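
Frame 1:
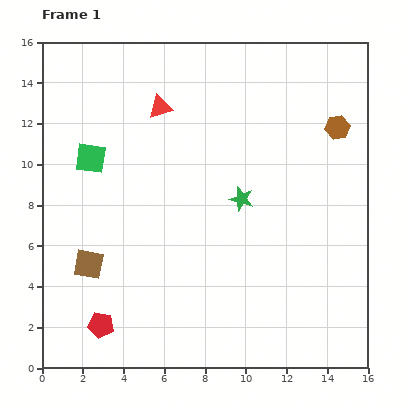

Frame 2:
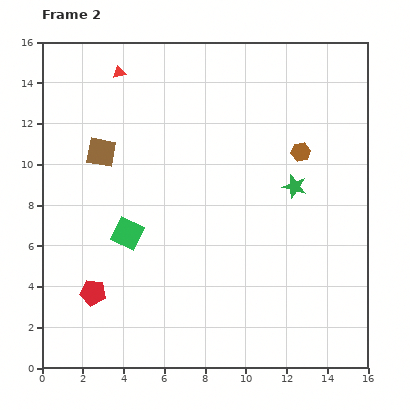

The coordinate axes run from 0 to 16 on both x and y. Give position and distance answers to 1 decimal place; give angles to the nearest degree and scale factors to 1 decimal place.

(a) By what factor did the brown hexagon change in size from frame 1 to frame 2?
0.8×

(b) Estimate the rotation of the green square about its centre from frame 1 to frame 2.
17° clockwise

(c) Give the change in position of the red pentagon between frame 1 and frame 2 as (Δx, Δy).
(-0.4, 1.6)

The red pentagon was at (2.9, 2.1) in frame 1 and (2.5, 3.7) in frame 2.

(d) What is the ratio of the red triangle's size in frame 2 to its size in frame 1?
0.6×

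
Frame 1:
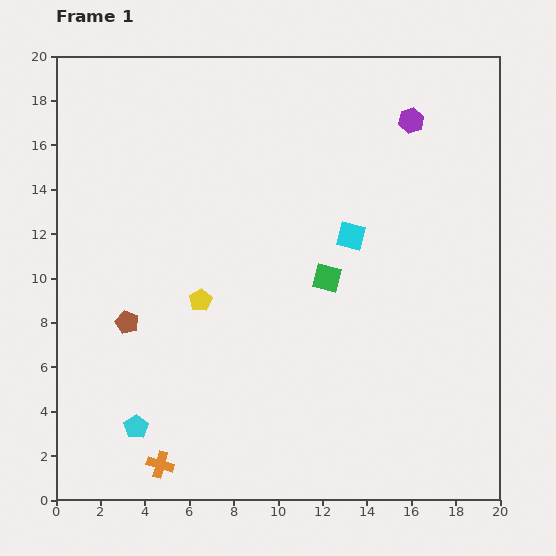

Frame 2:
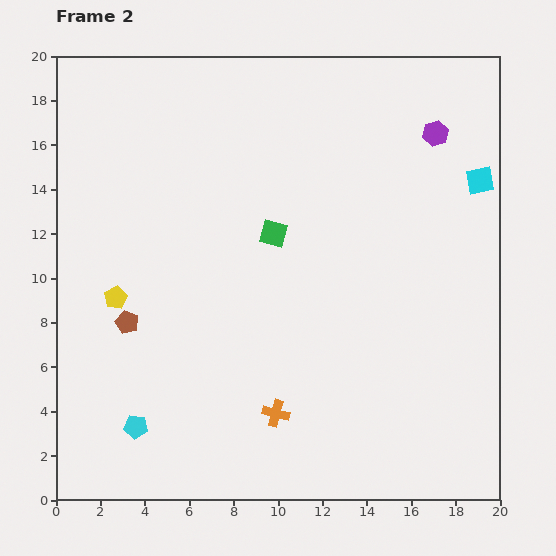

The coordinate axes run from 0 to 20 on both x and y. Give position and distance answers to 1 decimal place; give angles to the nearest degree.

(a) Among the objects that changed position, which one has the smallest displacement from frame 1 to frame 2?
the purple hexagon

(moved 1.3)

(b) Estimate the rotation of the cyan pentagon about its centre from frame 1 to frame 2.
31° counter-clockwise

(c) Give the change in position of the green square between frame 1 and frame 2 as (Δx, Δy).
(-2.4, 2.0)

The green square was at (12.2, 10.0) in frame 1 and (9.8, 12.0) in frame 2.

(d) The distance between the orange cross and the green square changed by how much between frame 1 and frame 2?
-3.2

Distance in frame 1: 11.3. Distance in frame 2: 8.1.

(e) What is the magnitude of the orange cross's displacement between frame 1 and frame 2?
5.7

The orange cross moved from (4.7, 1.6) to (9.9, 3.9), a distance of √(5.2² + 2.3²) ≈ 5.7.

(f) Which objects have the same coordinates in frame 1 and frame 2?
the brown pentagon, the cyan pentagon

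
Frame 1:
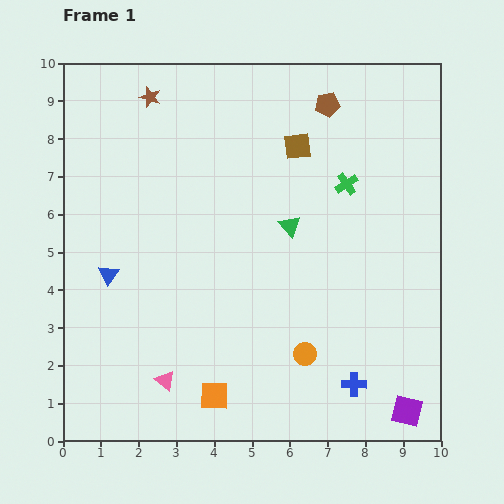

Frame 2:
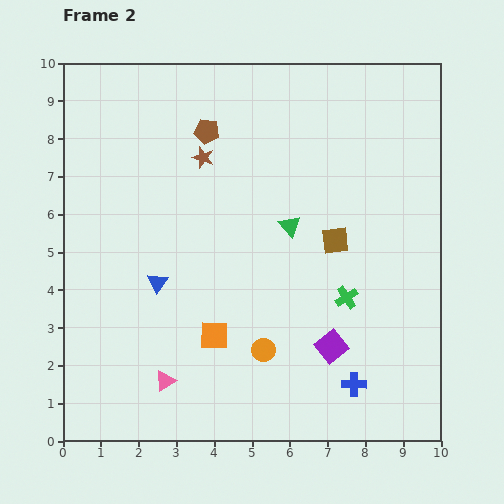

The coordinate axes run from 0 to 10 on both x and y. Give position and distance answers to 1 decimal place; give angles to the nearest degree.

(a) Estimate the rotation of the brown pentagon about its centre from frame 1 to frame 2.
19° clockwise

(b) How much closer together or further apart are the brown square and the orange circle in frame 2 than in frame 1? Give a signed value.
-2.0

Distance in frame 1: 5.5. Distance in frame 2: 3.5.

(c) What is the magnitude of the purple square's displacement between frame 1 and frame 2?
2.6

The purple square moved from (9.1, 0.8) to (7.1, 2.5), a distance of √(2.0² + 1.7²) ≈ 2.6.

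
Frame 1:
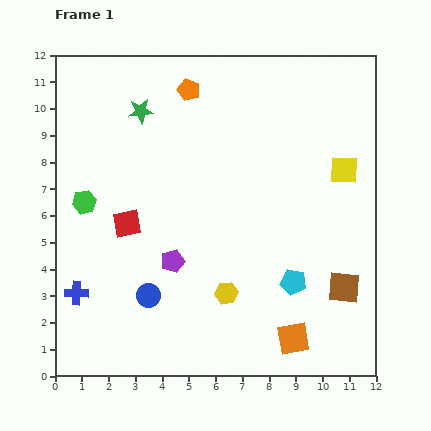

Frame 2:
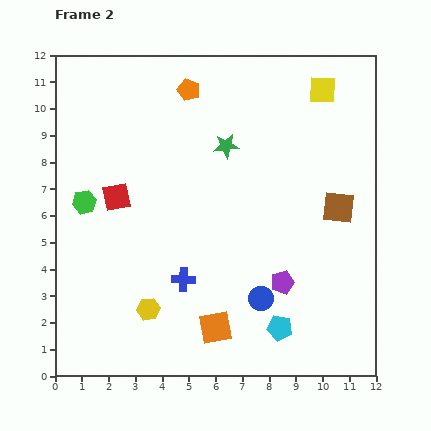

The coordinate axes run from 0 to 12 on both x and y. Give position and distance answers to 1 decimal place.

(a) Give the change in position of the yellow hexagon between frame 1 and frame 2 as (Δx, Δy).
(-2.9, -0.6)

The yellow hexagon was at (6.4, 3.1) in frame 1 and (3.5, 2.5) in frame 2.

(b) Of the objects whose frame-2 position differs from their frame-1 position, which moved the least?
the red square

(moved 1.1)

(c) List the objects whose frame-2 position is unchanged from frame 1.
the green hexagon, the orange pentagon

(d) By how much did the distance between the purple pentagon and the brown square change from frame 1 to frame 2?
-3.0

Distance in frame 1: 6.5. Distance in frame 2: 3.5.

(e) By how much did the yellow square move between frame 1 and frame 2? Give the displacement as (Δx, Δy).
(-0.8, 3.0)

The yellow square was at (10.8, 7.7) in frame 1 and (10.0, 10.7) in frame 2.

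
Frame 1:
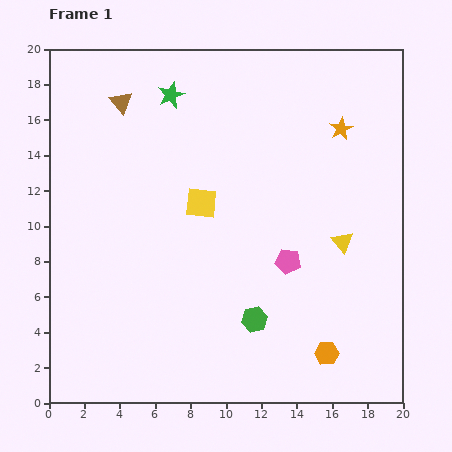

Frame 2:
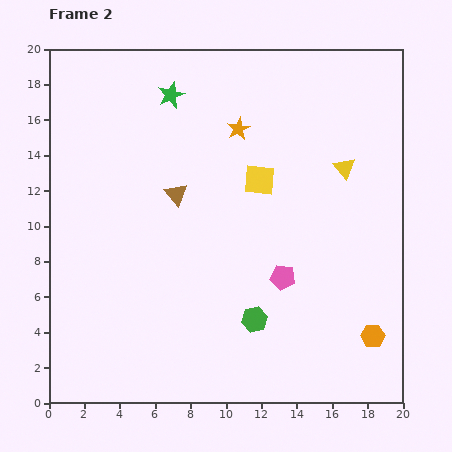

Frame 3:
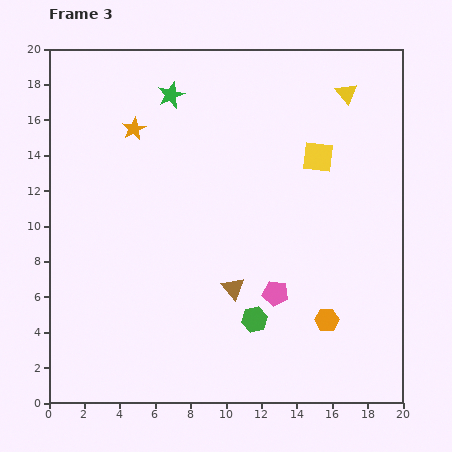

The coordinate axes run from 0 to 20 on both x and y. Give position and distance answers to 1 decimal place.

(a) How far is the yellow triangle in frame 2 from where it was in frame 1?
4.2

The yellow triangle moved from (16.6, 9.1) to (16.7, 13.3), a distance of √(0.1² + 4.2²) ≈ 4.2.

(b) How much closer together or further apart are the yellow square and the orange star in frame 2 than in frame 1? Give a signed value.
-5.8

Distance in frame 1: 8.9. Distance in frame 2: 3.1.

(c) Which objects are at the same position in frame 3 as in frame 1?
the green hexagon, the green star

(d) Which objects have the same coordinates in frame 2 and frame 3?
the green hexagon, the green star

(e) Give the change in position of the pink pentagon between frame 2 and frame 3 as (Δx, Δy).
(-0.4, -0.9)

The pink pentagon was at (13.2, 7.1) in frame 2 and (12.8, 6.2) in frame 3.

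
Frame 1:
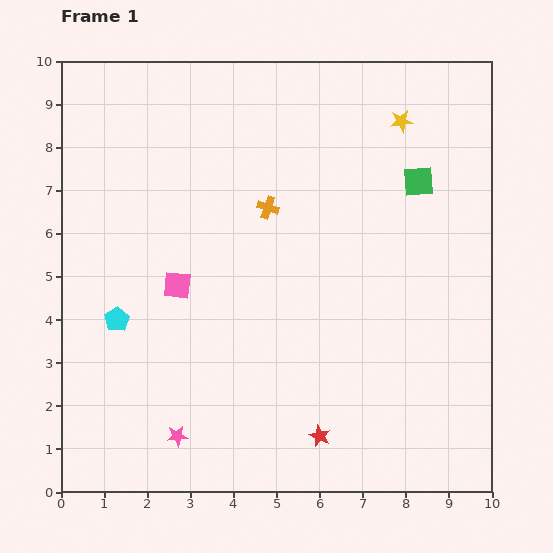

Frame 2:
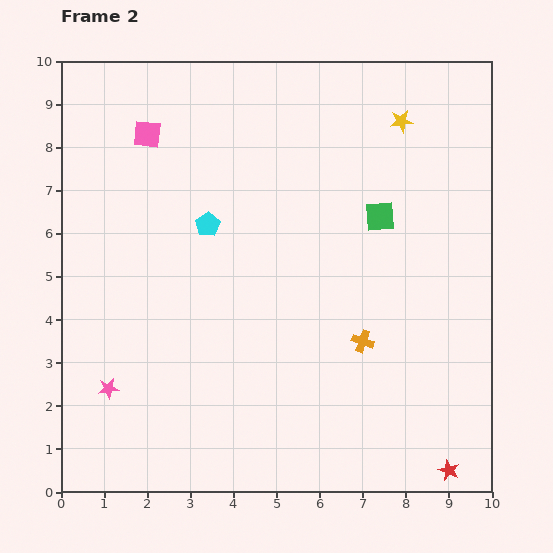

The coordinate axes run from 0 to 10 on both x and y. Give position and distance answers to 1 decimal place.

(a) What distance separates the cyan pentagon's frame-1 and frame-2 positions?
3.0

The cyan pentagon moved from (1.3, 4.0) to (3.4, 6.2), a distance of √(2.1² + 2.2²) ≈ 3.0.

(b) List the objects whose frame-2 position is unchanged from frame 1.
the yellow star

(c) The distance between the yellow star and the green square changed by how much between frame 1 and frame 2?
+0.8

Distance in frame 1: 1.5. Distance in frame 2: 2.3.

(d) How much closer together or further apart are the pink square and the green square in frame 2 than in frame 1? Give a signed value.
-0.4

Distance in frame 1: 6.1. Distance in frame 2: 5.7.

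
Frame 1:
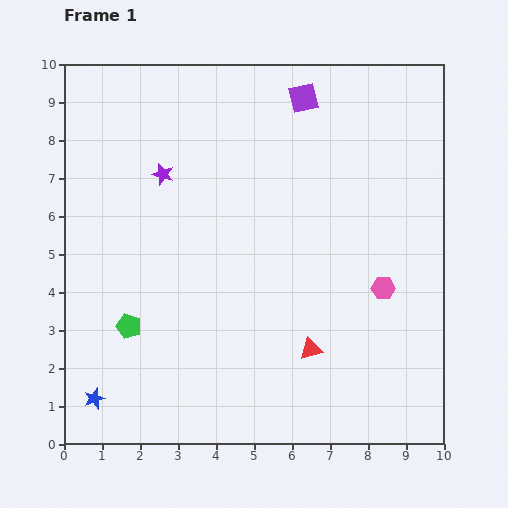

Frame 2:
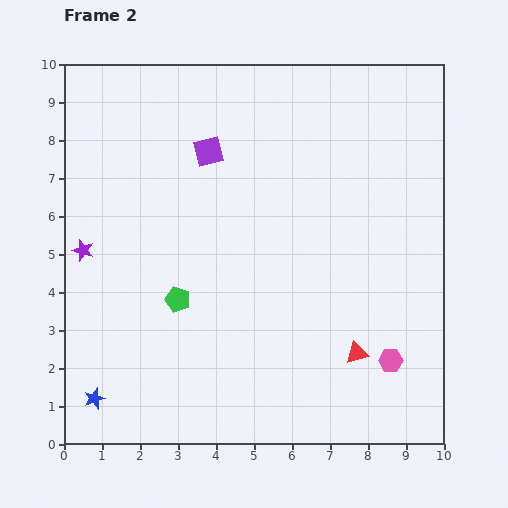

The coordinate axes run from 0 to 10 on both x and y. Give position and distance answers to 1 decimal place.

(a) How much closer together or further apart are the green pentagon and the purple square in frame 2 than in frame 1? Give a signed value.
-3.6

Distance in frame 1: 7.6. Distance in frame 2: 4.0.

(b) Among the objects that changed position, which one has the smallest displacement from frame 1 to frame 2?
the red triangle

(moved 1.2)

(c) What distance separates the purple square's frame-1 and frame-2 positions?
2.9

The purple square moved from (6.3, 9.1) to (3.8, 7.7), a distance of √(2.5² + 1.4²) ≈ 2.9.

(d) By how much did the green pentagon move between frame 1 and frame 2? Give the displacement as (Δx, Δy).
(1.3, 0.7)

The green pentagon was at (1.7, 3.1) in frame 1 and (3.0, 3.8) in frame 2.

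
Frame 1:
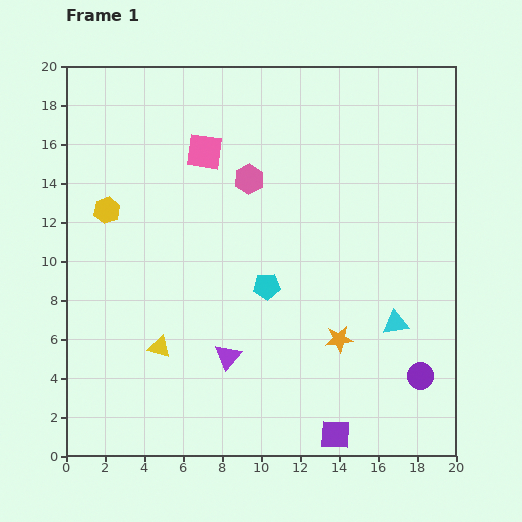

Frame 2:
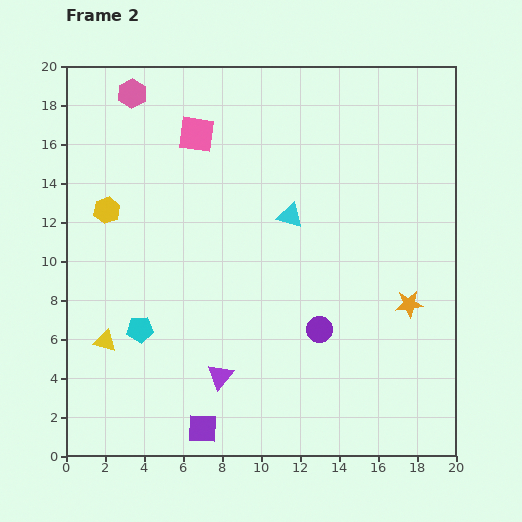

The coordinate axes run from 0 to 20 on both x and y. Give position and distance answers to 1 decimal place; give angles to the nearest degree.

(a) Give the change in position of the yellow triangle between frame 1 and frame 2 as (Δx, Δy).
(-2.8, 0.3)

The yellow triangle was at (4.8, 5.6) in frame 1 and (2.0, 5.9) in frame 2.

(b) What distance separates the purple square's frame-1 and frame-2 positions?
6.8

The purple square moved from (13.8, 1.1) to (7.0, 1.4), a distance of √(6.8² + 0.3²) ≈ 6.8.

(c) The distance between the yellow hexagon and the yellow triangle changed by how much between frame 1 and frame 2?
-0.8

Distance in frame 1: 7.5. Distance in frame 2: 6.7.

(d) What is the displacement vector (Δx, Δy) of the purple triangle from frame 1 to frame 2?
(-0.4, -1.0)

The purple triangle was at (8.3, 5.1) in frame 1 and (7.9, 4.1) in frame 2.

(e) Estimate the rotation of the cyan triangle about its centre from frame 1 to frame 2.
25° clockwise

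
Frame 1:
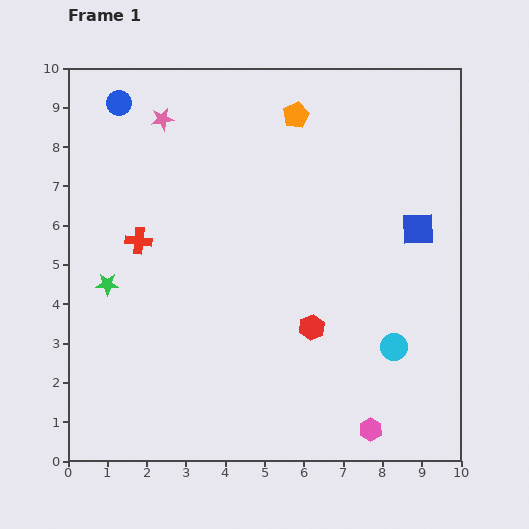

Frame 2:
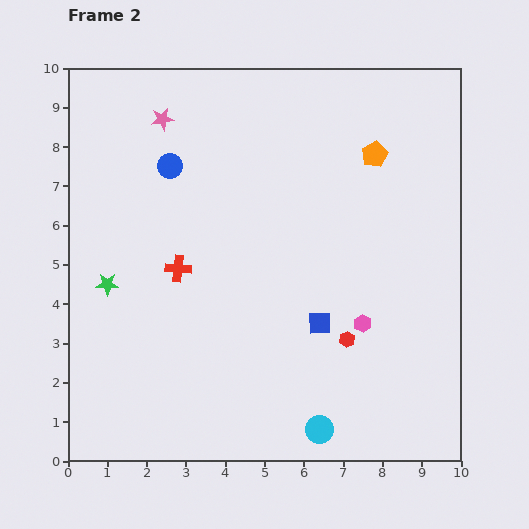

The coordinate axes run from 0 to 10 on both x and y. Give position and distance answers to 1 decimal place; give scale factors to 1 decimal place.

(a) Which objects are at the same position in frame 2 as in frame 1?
the pink star, the green star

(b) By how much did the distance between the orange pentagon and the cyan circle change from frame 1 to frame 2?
+0.7

Distance in frame 1: 6.4. Distance in frame 2: 7.1.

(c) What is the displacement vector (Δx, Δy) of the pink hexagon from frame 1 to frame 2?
(-0.2, 2.7)

The pink hexagon was at (7.7, 0.8) in frame 1 and (7.5, 3.5) in frame 2.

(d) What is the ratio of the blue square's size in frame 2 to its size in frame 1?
0.7×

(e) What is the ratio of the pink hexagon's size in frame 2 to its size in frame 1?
0.8×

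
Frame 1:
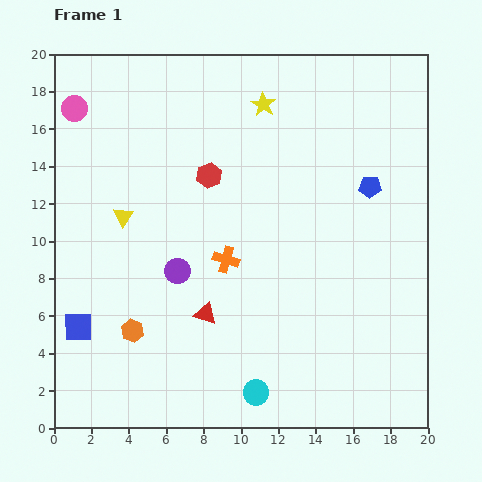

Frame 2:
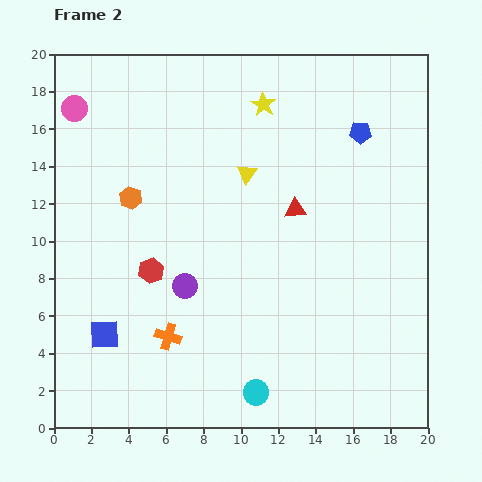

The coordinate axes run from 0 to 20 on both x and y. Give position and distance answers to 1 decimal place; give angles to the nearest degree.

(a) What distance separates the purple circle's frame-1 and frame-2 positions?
0.9

The purple circle moved from (6.6, 8.4) to (7.0, 7.6), a distance of √(0.4² + 0.8²) ≈ 0.9.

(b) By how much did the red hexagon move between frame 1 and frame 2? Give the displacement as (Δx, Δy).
(-3.1, -5.1)

The red hexagon was at (8.3, 13.5) in frame 1 and (5.2, 8.4) in frame 2.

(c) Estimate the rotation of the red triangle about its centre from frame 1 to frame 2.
22° counter-clockwise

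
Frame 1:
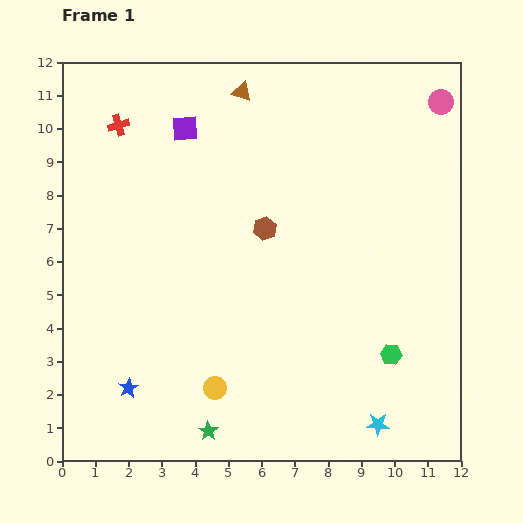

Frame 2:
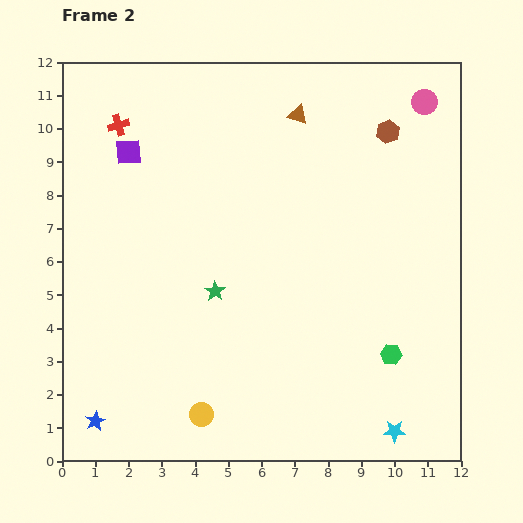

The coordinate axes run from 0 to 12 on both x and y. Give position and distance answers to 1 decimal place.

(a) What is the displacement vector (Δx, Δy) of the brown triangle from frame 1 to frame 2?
(1.7, -0.7)

The brown triangle was at (5.4, 11.1) in frame 1 and (7.1, 10.4) in frame 2.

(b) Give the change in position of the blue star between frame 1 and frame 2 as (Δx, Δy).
(-1.0, -1.0)

The blue star was at (2.0, 2.2) in frame 1 and (1.0, 1.2) in frame 2.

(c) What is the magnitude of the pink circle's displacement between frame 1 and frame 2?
0.5

The pink circle moved from (11.4, 10.8) to (10.9, 10.8), a distance of √(0.5² + 0.0²) ≈ 0.5.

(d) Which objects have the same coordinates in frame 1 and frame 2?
the red cross, the green hexagon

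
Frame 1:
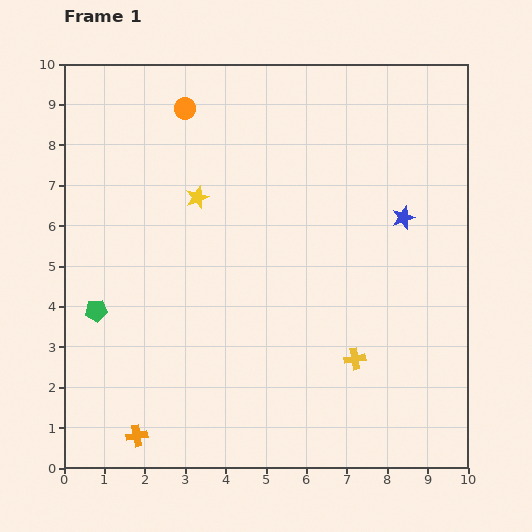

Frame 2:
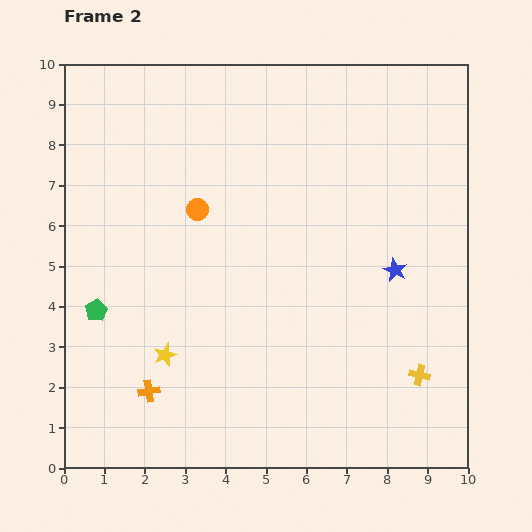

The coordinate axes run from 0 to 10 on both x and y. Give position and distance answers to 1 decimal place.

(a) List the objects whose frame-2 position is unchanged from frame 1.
the green pentagon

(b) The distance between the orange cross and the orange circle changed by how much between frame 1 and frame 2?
-3.5

Distance in frame 1: 8.2. Distance in frame 2: 4.7.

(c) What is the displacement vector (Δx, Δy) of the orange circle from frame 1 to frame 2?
(0.3, -2.5)

The orange circle was at (3.0, 8.9) in frame 1 and (3.3, 6.4) in frame 2.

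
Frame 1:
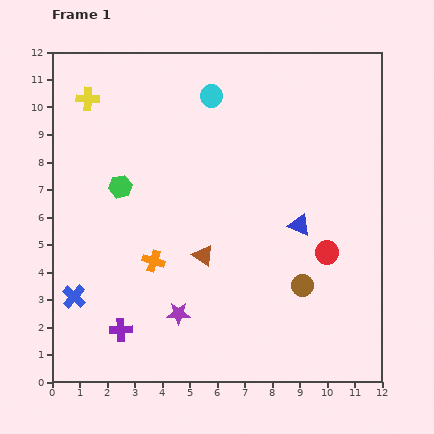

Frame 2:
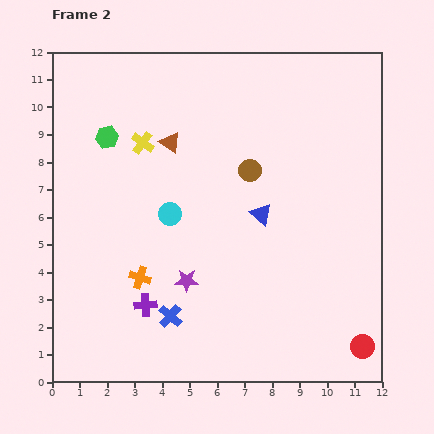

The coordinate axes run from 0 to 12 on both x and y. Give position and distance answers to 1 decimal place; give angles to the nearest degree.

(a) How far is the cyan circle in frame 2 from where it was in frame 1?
4.6

The cyan circle moved from (5.8, 10.4) to (4.3, 6.1), a distance of √(1.5² + 4.3²) ≈ 4.6.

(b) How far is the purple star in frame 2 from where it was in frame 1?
1.2

The purple star moved from (4.6, 2.5) to (4.9, 3.7), a distance of √(0.3² + 1.2²) ≈ 1.2.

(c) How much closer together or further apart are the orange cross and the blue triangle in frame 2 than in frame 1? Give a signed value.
-0.5

Distance in frame 1: 5.5. Distance in frame 2: 5.0.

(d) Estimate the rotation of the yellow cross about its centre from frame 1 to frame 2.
34° clockwise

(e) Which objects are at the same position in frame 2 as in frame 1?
none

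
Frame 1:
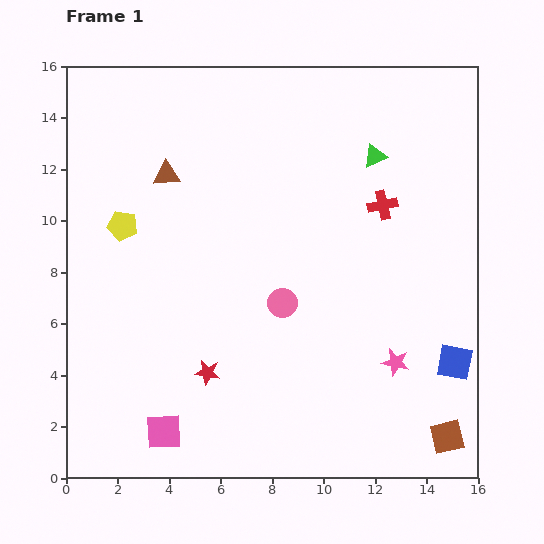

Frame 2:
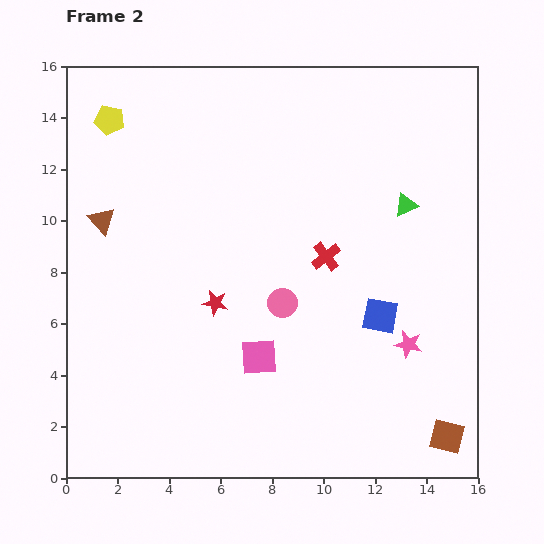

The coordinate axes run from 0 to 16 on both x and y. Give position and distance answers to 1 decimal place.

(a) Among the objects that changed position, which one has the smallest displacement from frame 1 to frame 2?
the pink star

(moved 0.9)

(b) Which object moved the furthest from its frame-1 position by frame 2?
the pink square

(moved 4.7; next 4.1)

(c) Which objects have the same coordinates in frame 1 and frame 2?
the brown square, the pink circle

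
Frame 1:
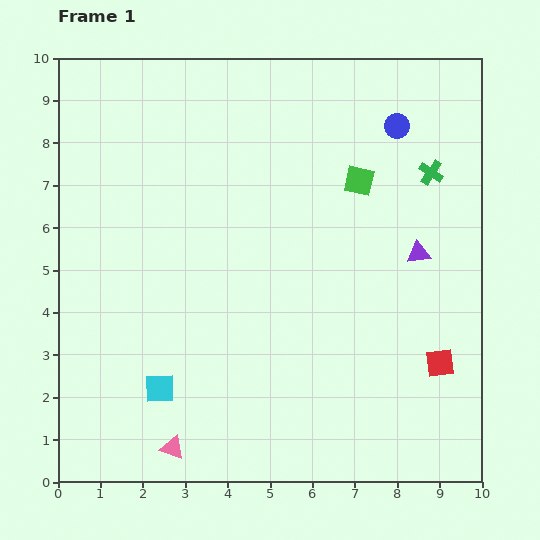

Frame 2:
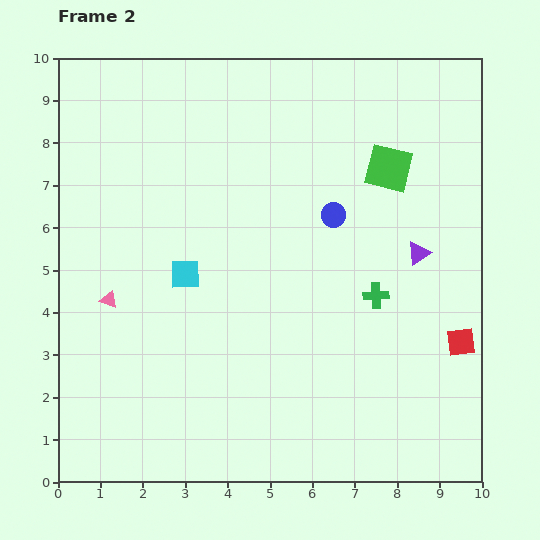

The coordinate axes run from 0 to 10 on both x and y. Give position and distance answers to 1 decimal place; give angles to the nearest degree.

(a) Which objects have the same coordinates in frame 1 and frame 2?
the purple triangle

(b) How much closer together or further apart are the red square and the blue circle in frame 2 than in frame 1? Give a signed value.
-1.5

Distance in frame 1: 5.7. Distance in frame 2: 4.2.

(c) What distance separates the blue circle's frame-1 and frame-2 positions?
2.6

The blue circle moved from (8.0, 8.4) to (6.5, 6.3), a distance of √(1.5² + 2.1²) ≈ 2.6.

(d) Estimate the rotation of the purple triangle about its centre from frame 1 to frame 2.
26° counter-clockwise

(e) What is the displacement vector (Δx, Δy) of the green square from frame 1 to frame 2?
(0.7, 0.3)

The green square was at (7.1, 7.1) in frame 1 and (7.8, 7.4) in frame 2.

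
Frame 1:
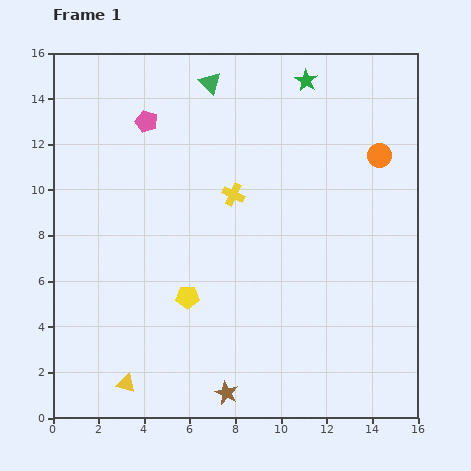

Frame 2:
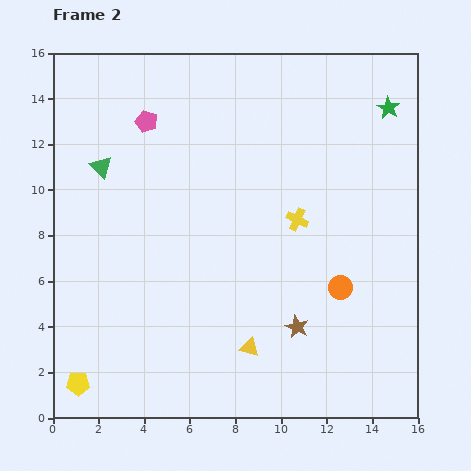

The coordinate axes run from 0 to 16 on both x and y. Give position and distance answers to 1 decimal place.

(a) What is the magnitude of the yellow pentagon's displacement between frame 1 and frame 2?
6.1

The yellow pentagon moved from (5.9, 5.3) to (1.1, 1.5), a distance of √(4.8² + 3.8²) ≈ 6.1.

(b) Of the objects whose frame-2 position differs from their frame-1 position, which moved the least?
the yellow cross

(moved 3.0)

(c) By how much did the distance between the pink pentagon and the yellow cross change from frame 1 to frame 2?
+2.9

Distance in frame 1: 5.0. Distance in frame 2: 7.9.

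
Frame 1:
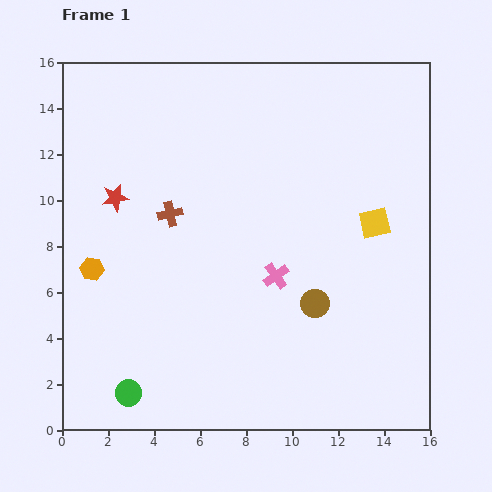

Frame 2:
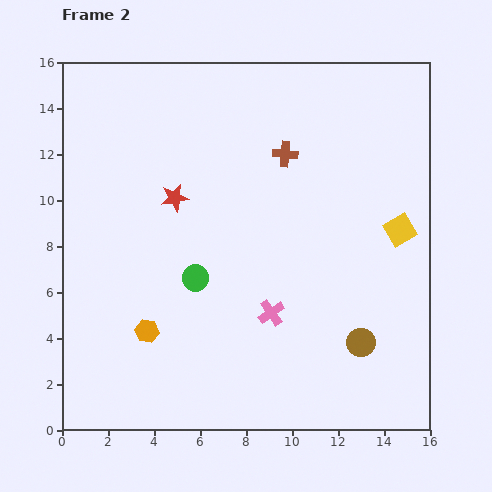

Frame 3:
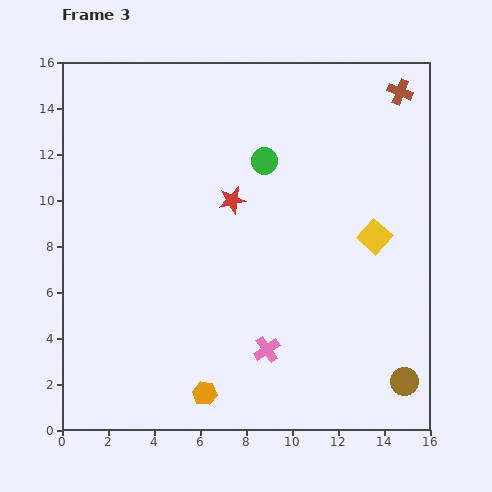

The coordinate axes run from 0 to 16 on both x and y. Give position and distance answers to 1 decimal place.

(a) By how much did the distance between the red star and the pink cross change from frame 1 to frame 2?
-1.3

Distance in frame 1: 7.8. Distance in frame 2: 6.5.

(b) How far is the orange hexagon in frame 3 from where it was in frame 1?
7.3

The orange hexagon moved from (1.3, 7.0) to (6.2, 1.6), a distance of √(4.9² + 5.4²) ≈ 7.3.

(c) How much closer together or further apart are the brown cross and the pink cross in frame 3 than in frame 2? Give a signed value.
+5.7

Distance in frame 2: 6.9. Distance in frame 3: 12.6.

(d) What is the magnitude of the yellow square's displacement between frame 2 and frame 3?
1.1

The yellow square moved from (14.7, 8.7) to (13.6, 8.4), a distance of √(1.1² + 0.3²) ≈ 1.1.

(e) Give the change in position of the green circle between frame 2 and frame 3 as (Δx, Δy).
(3.0, 5.1)

The green circle was at (5.8, 6.6) in frame 2 and (8.8, 11.7) in frame 3.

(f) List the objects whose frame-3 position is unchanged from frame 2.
none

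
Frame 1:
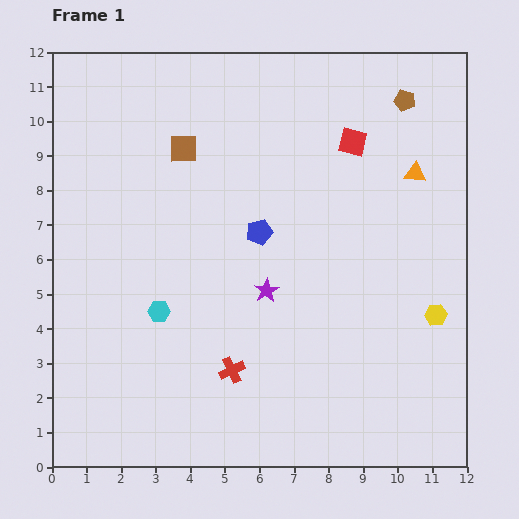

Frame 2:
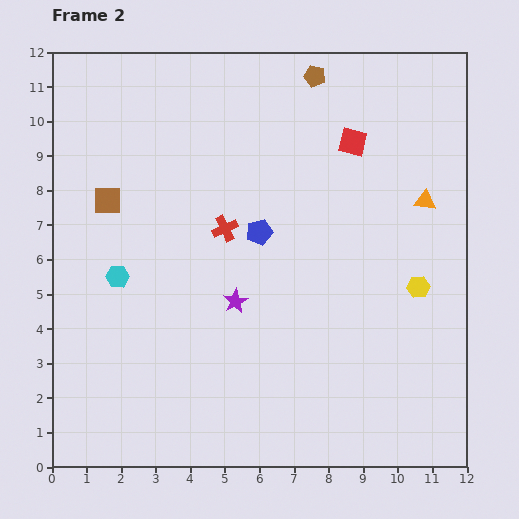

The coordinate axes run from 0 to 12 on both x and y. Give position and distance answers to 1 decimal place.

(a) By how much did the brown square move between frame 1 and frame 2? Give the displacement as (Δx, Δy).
(-2.2, -1.5)

The brown square was at (3.8, 9.2) in frame 1 and (1.6, 7.7) in frame 2.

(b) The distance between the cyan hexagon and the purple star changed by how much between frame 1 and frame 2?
+0.3

Distance in frame 1: 3.2. Distance in frame 2: 3.5.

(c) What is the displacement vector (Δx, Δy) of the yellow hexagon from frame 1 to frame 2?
(-0.5, 0.8)

The yellow hexagon was at (11.1, 4.4) in frame 1 and (10.6, 5.2) in frame 2.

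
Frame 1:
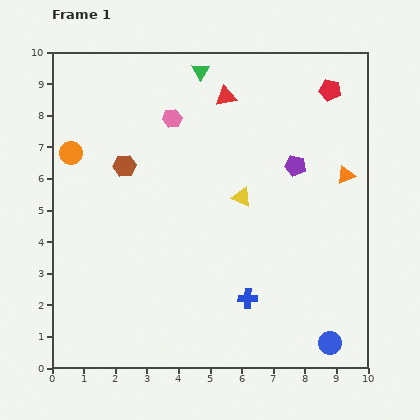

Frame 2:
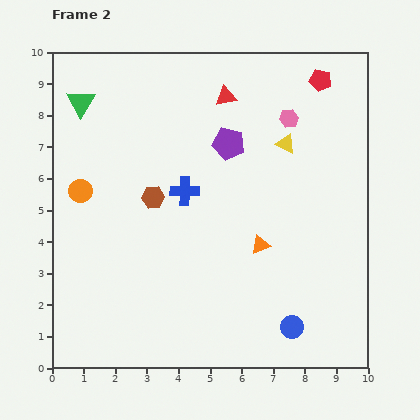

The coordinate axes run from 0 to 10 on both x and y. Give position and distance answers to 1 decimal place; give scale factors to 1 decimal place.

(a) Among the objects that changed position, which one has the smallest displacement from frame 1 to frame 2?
the red pentagon

(moved 0.4)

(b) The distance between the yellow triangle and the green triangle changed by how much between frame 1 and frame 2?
+2.4

Distance in frame 1: 4.2. Distance in frame 2: 6.6.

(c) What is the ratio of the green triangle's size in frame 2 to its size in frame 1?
1.7×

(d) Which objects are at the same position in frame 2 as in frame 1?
the red triangle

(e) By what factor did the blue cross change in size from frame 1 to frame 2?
1.5×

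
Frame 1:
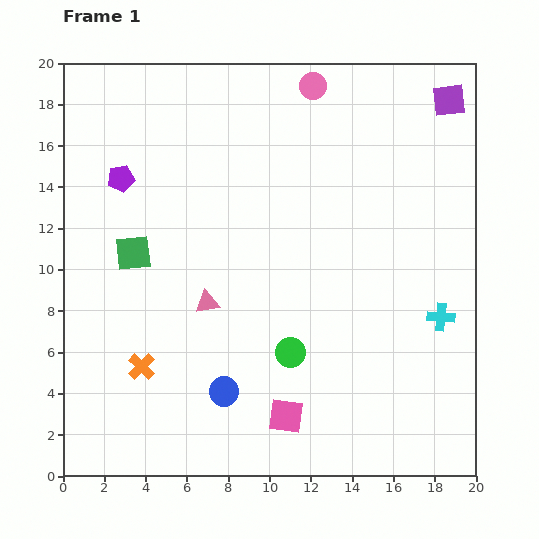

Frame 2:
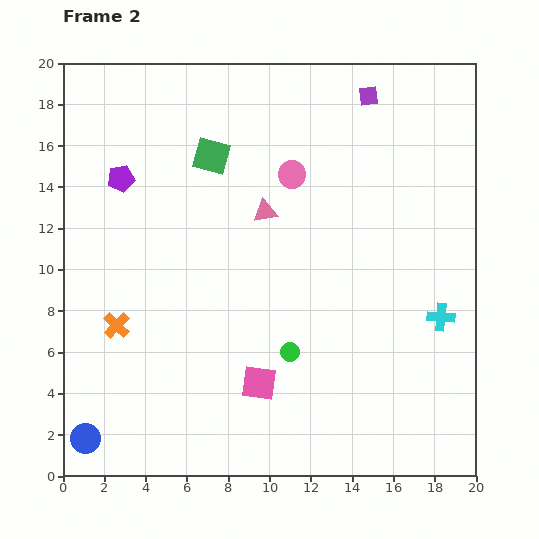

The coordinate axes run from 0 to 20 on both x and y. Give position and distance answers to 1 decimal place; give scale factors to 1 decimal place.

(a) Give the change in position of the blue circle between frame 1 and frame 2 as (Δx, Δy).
(-6.7, -2.3)

The blue circle was at (7.8, 4.1) in frame 1 and (1.1, 1.8) in frame 2.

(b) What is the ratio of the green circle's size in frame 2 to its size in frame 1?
0.6×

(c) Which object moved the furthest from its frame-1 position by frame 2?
the blue circle

(moved 7.1; next 6.0)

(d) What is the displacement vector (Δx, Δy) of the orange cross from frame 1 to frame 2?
(-1.2, 2.0)

The orange cross was at (3.8, 5.3) in frame 1 and (2.6, 7.3) in frame 2.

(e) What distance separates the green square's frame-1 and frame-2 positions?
6.0

The green square moved from (3.4, 10.8) to (7.2, 15.5), a distance of √(3.8² + 4.7²) ≈ 6.0.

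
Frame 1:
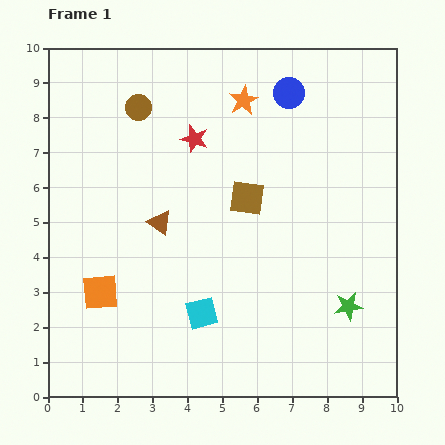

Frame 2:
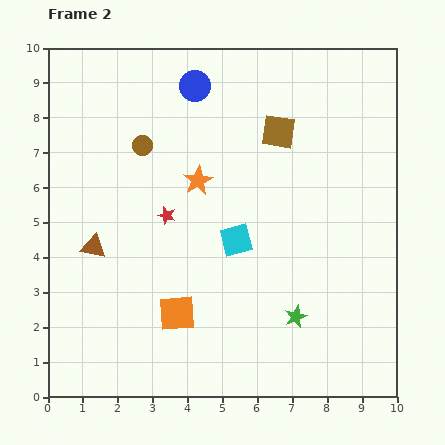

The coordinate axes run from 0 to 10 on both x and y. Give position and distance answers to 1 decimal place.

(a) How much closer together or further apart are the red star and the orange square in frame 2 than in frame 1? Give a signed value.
-2.4

Distance in frame 1: 5.2. Distance in frame 2: 2.8.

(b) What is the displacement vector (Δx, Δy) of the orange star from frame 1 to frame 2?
(-1.3, -2.3)

The orange star was at (5.6, 8.5) in frame 1 and (4.3, 6.2) in frame 2.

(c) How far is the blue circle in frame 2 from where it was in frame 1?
2.7

The blue circle moved from (6.9, 8.7) to (4.2, 8.9), a distance of √(2.7² + 0.2²) ≈ 2.7.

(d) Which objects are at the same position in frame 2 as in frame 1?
none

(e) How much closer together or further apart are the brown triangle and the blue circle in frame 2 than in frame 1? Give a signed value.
+0.2

Distance in frame 1: 5.2. Distance in frame 2: 5.4.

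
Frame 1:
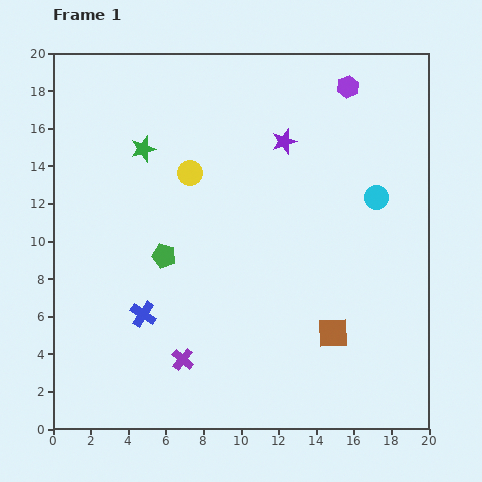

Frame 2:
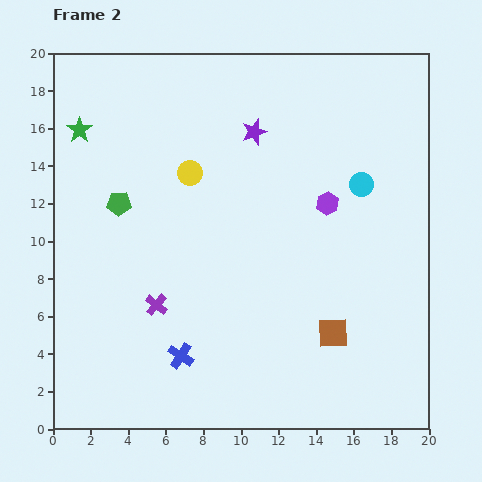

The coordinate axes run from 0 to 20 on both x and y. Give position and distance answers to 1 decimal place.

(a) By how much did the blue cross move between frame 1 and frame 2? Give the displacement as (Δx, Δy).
(2.0, -2.2)

The blue cross was at (4.8, 6.1) in frame 1 and (6.8, 3.9) in frame 2.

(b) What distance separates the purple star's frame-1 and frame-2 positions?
1.7

The purple star moved from (12.3, 15.3) to (10.7, 15.8), a distance of √(1.6² + 0.5²) ≈ 1.7.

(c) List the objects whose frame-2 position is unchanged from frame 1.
the brown square, the yellow circle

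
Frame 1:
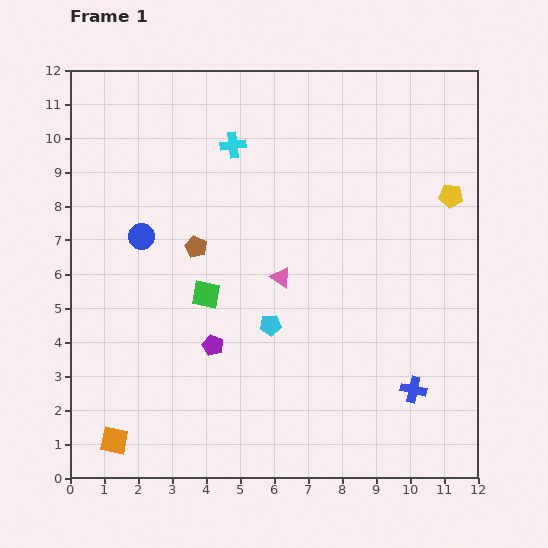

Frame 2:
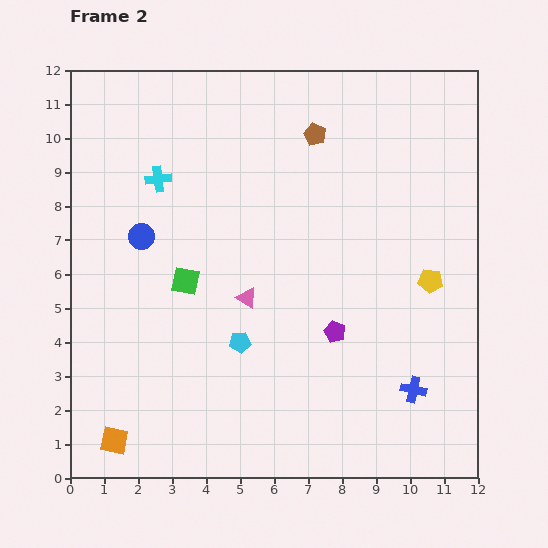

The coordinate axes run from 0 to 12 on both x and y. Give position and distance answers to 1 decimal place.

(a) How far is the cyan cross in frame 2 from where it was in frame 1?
2.4

The cyan cross moved from (4.8, 9.8) to (2.6, 8.8), a distance of √(2.2² + 1.0²) ≈ 2.4.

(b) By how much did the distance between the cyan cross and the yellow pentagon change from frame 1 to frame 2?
+1.9

Distance in frame 1: 6.6. Distance in frame 2: 8.5.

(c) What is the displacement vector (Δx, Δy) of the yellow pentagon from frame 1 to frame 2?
(-0.6, -2.5)

The yellow pentagon was at (11.2, 8.3) in frame 1 and (10.6, 5.8) in frame 2.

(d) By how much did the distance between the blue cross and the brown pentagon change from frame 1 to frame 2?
+0.3

Distance in frame 1: 7.7. Distance in frame 2: 8.0.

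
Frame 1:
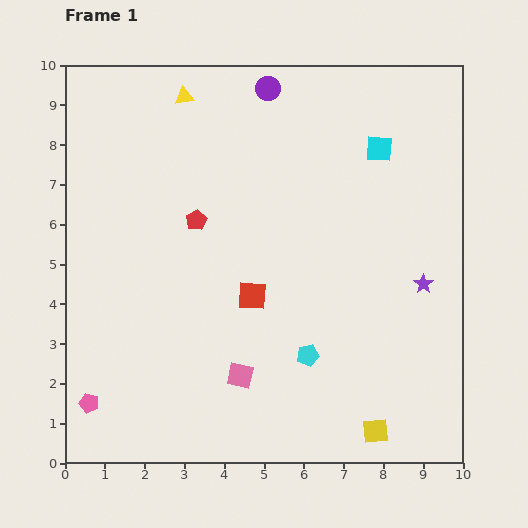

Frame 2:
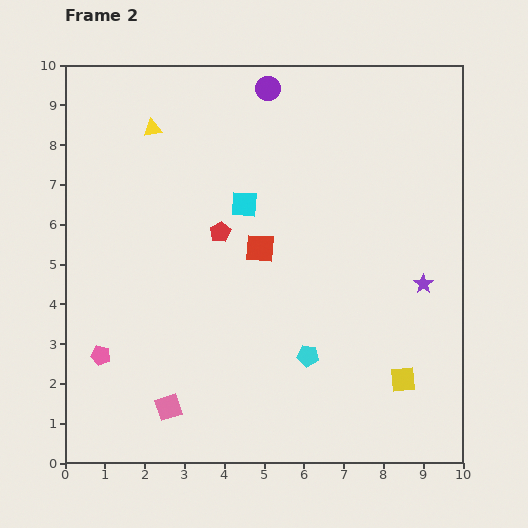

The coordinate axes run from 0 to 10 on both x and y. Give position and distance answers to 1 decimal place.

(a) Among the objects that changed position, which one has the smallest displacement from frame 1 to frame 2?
the red pentagon

(moved 0.7)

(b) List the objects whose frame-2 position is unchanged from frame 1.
the purple circle, the purple star, the cyan pentagon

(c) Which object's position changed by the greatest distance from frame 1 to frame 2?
the cyan square

(moved 3.7; next 2.0)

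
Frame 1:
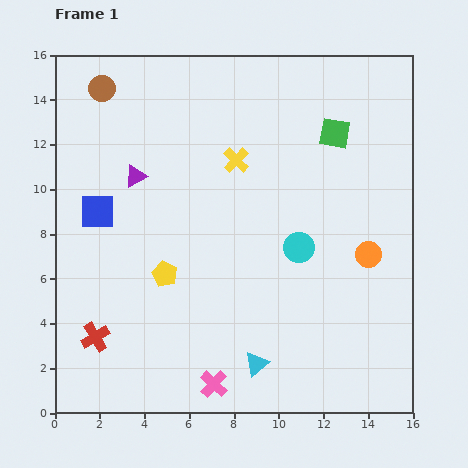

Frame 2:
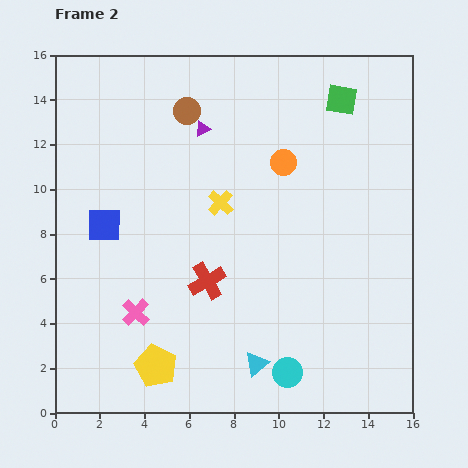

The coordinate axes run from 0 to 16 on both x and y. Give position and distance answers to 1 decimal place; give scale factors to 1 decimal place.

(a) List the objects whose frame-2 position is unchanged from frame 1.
the cyan triangle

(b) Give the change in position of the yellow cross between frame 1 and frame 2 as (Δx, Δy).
(-0.7, -1.9)

The yellow cross was at (8.1, 11.3) in frame 1 and (7.4, 9.4) in frame 2.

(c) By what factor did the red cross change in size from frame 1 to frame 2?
1.3×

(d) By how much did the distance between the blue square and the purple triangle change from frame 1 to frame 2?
+3.9

Distance in frame 1: 2.3. Distance in frame 2: 6.2.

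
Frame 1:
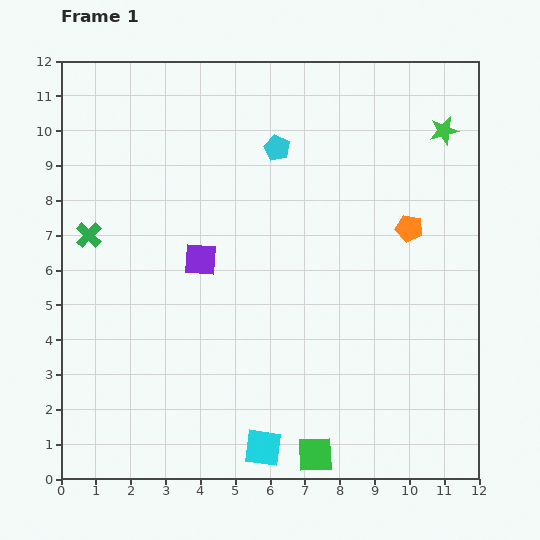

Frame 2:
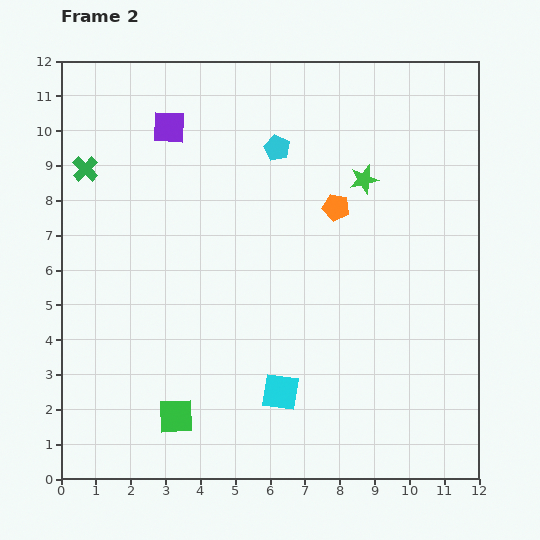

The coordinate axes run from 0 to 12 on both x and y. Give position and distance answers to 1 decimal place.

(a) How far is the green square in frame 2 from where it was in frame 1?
4.1

The green square moved from (7.3, 0.7) to (3.3, 1.8), a distance of √(4.0² + 1.1²) ≈ 4.1.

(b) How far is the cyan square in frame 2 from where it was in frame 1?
1.7

The cyan square moved from (5.8, 0.9) to (6.3, 2.5), a distance of √(0.5² + 1.6²) ≈ 1.7.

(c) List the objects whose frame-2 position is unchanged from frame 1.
the cyan pentagon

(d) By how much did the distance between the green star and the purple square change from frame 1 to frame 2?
-2.1

Distance in frame 1: 7.9. Distance in frame 2: 5.8.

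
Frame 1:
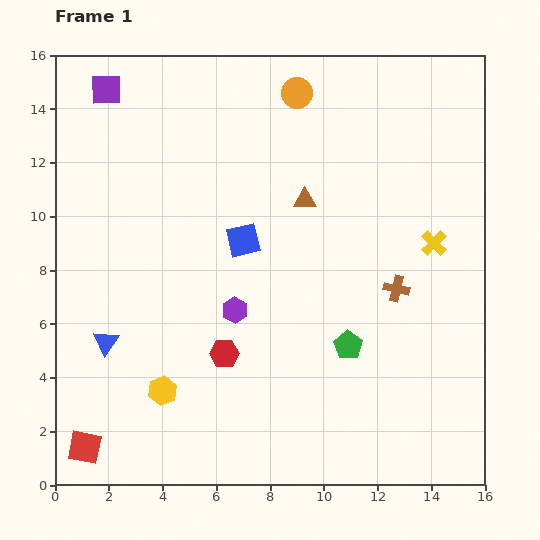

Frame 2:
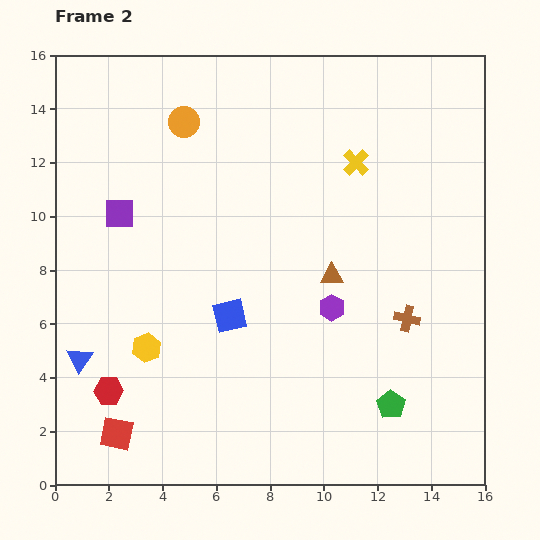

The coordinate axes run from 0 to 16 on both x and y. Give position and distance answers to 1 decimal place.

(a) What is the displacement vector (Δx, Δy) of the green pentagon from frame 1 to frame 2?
(1.6, -2.2)

The green pentagon was at (10.9, 5.2) in frame 1 and (12.5, 3.0) in frame 2.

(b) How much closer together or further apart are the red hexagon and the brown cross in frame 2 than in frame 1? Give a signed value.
+4.6

Distance in frame 1: 6.8. Distance in frame 2: 11.4.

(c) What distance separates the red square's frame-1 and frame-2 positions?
1.3

The red square moved from (1.1, 1.4) to (2.3, 1.9), a distance of √(1.2² + 0.5²) ≈ 1.3.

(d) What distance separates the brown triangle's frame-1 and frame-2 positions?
3.0

The brown triangle moved from (9.3, 10.6) to (10.3, 7.8), a distance of √(1.0² + 2.8²) ≈ 3.0.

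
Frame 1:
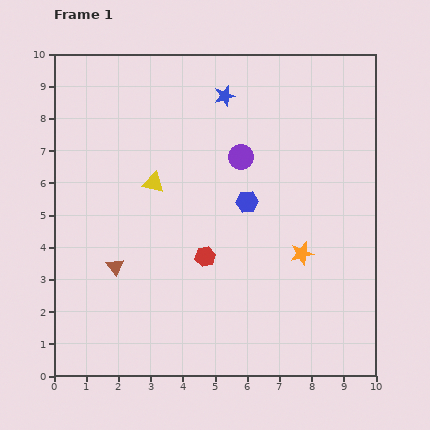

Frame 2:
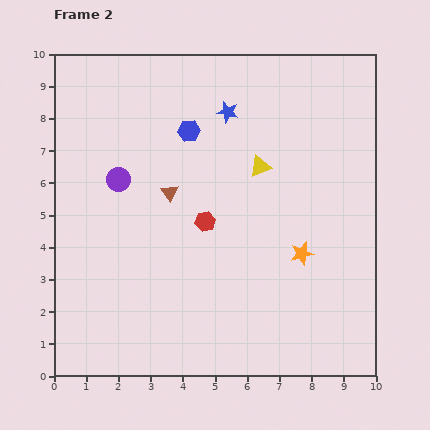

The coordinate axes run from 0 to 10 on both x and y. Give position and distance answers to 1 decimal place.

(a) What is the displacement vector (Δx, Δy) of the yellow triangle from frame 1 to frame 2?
(3.3, 0.5)

The yellow triangle was at (3.1, 6.0) in frame 1 and (6.4, 6.5) in frame 2.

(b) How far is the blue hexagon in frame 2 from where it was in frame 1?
2.8

The blue hexagon moved from (6.0, 5.4) to (4.2, 7.6), a distance of √(1.8² + 2.2²) ≈ 2.8.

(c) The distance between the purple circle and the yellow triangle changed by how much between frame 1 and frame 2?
+1.6

Distance in frame 1: 2.8. Distance in frame 2: 4.4.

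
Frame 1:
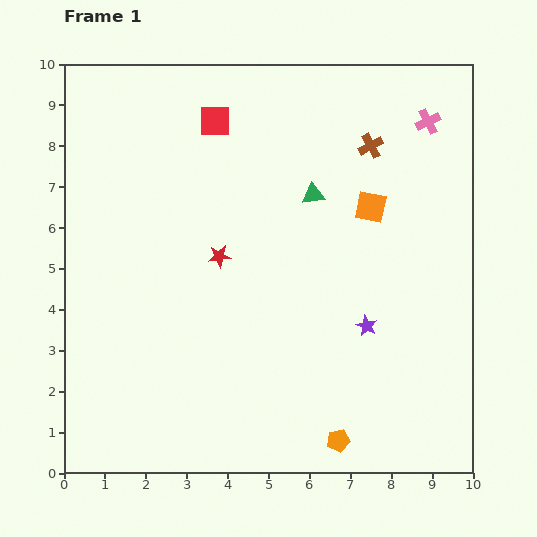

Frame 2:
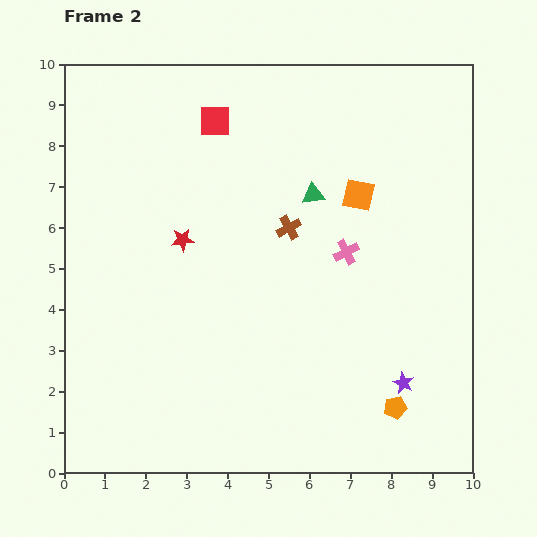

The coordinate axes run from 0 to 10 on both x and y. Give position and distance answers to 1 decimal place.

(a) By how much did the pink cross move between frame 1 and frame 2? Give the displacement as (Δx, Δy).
(-2.0, -3.2)

The pink cross was at (8.9, 8.6) in frame 1 and (6.9, 5.4) in frame 2.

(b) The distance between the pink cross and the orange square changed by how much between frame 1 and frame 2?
-1.1

Distance in frame 1: 2.5. Distance in frame 2: 1.4.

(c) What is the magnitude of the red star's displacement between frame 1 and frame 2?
1.0

The red star moved from (3.8, 5.3) to (2.9, 5.7), a distance of √(0.9² + 0.4²) ≈ 1.0.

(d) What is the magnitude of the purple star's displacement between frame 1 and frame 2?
1.7

The purple star moved from (7.4, 3.6) to (8.3, 2.2), a distance of √(0.9² + 1.4²) ≈ 1.7.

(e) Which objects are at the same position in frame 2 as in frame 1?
the green triangle, the red square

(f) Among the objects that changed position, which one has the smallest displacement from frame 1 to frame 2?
the orange square

(moved 0.4)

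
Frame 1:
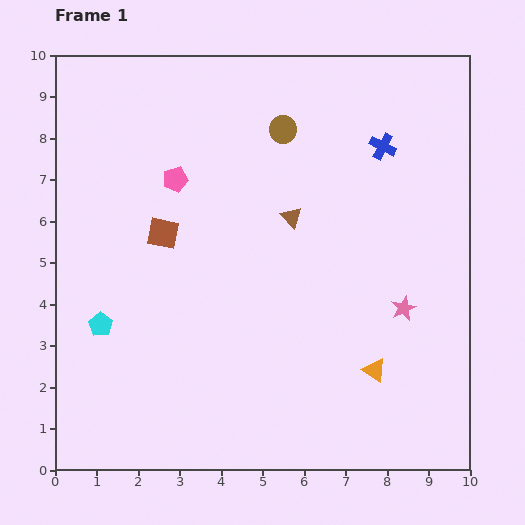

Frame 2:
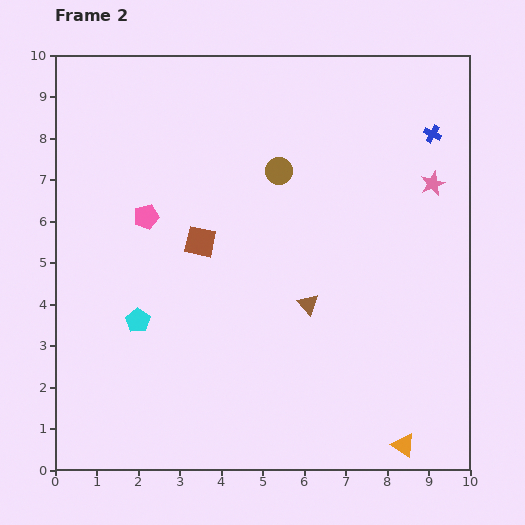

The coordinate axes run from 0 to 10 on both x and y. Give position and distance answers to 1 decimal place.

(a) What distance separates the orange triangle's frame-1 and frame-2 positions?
1.9

The orange triangle moved from (7.7, 2.4) to (8.4, 0.6), a distance of √(0.7² + 1.8²) ≈ 1.9.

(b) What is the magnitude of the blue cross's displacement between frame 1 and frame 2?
1.2

The blue cross moved from (7.9, 7.8) to (9.1, 8.1), a distance of √(1.2² + 0.3²) ≈ 1.2.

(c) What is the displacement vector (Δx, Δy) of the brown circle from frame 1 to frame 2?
(-0.1, -1.0)

The brown circle was at (5.5, 8.2) in frame 1 and (5.4, 7.2) in frame 2.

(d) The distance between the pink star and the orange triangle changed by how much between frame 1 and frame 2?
+4.6

Distance in frame 1: 1.7. Distance in frame 2: 6.3.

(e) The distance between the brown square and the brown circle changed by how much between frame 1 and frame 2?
-1.3

Distance in frame 1: 3.8. Distance in frame 2: 2.5.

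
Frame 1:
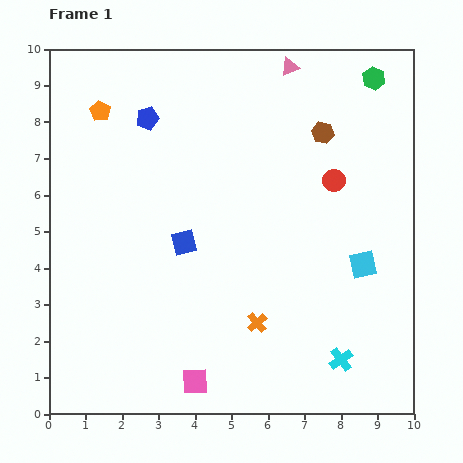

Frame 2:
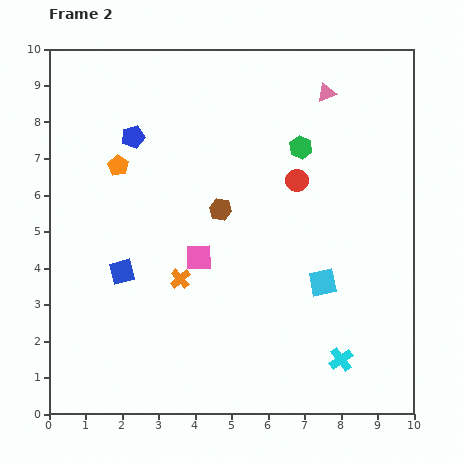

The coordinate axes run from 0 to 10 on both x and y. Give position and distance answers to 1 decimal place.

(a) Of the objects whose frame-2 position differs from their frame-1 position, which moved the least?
the blue pentagon

(moved 0.6)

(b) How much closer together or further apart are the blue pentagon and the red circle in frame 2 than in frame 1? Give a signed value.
-0.7

Distance in frame 1: 5.4. Distance in frame 2: 4.7.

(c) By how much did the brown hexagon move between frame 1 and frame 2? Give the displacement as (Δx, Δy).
(-2.8, -2.1)

The brown hexagon was at (7.5, 7.7) in frame 1 and (4.7, 5.6) in frame 2.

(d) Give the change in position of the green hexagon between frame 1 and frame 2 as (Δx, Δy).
(-2.0, -1.9)

The green hexagon was at (8.9, 9.2) in frame 1 and (6.9, 7.3) in frame 2.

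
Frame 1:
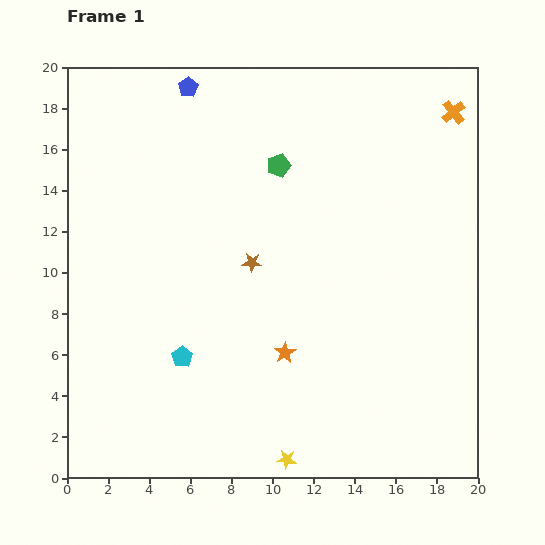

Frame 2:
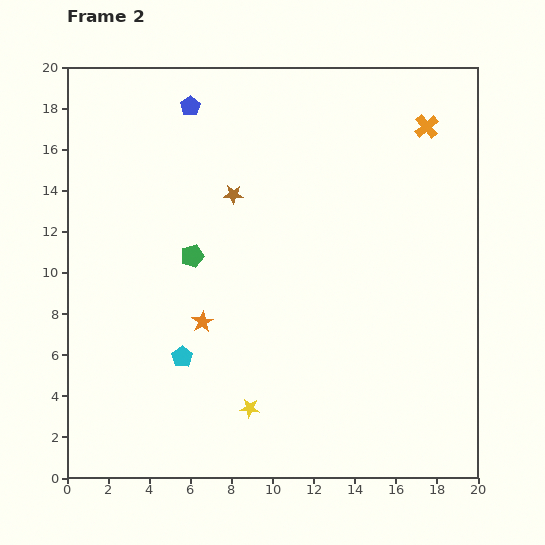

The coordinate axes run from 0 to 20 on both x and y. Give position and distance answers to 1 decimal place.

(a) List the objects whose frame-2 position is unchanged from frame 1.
the cyan pentagon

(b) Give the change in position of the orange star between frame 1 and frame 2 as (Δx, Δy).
(-4.0, 1.5)

The orange star was at (10.6, 6.1) in frame 1 and (6.6, 7.6) in frame 2.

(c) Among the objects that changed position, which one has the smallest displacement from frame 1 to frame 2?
the blue pentagon

(moved 0.9)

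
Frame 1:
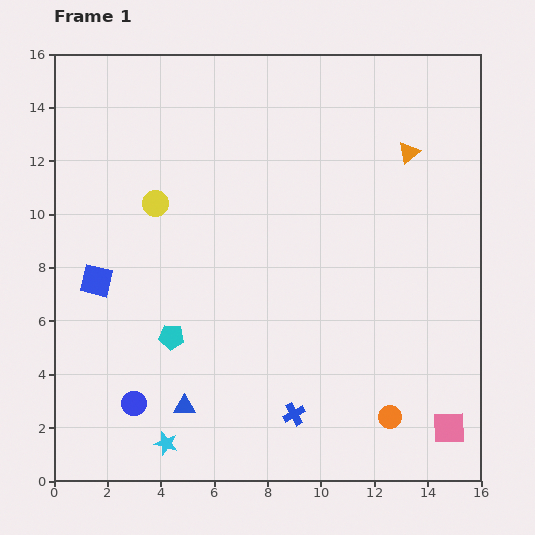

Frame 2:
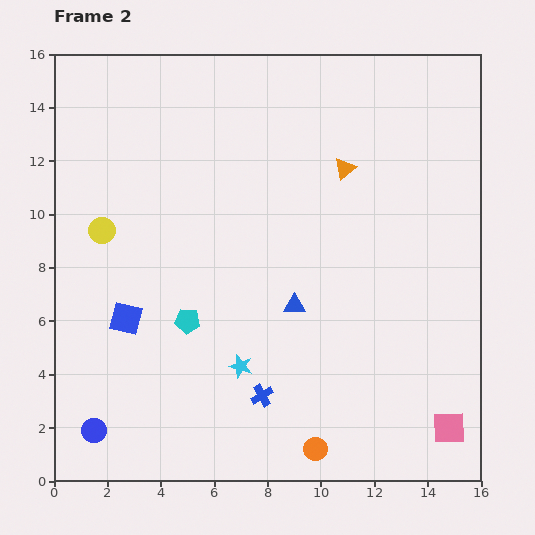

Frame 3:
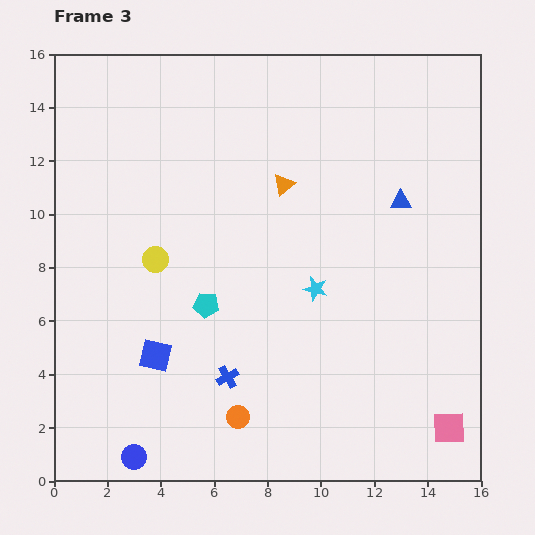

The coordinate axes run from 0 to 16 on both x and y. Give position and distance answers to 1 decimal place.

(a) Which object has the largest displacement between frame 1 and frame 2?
the blue triangle

(moved 5.6; next 4.0)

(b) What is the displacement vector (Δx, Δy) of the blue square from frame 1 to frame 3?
(2.2, -2.8)

The blue square was at (1.6, 7.5) in frame 1 and (3.8, 4.7) in frame 3.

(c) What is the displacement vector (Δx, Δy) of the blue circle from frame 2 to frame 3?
(1.5, -1.0)

The blue circle was at (1.5, 1.9) in frame 2 and (3.0, 0.9) in frame 3.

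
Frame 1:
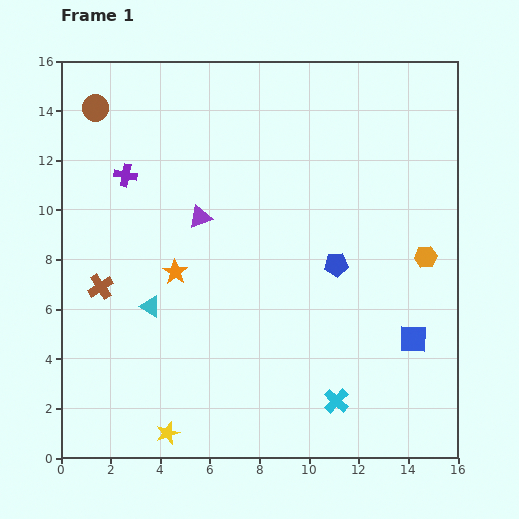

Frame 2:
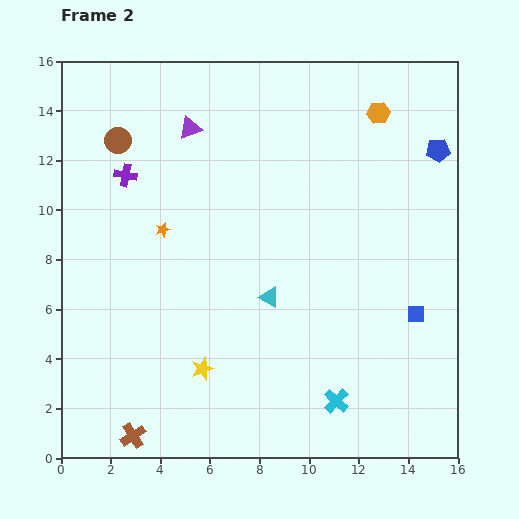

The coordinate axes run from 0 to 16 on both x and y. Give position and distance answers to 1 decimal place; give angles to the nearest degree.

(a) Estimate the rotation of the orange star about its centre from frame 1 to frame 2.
22° clockwise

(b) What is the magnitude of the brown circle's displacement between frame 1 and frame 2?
1.6

The brown circle moved from (1.4, 14.1) to (2.3, 12.8), a distance of √(0.9² + 1.3²) ≈ 1.6.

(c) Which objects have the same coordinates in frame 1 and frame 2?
the cyan cross, the purple cross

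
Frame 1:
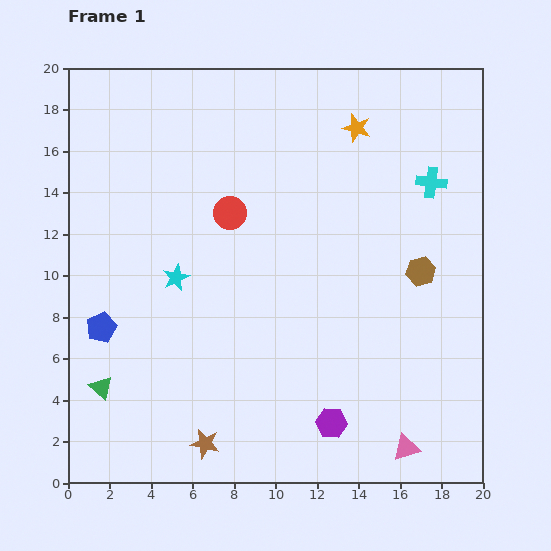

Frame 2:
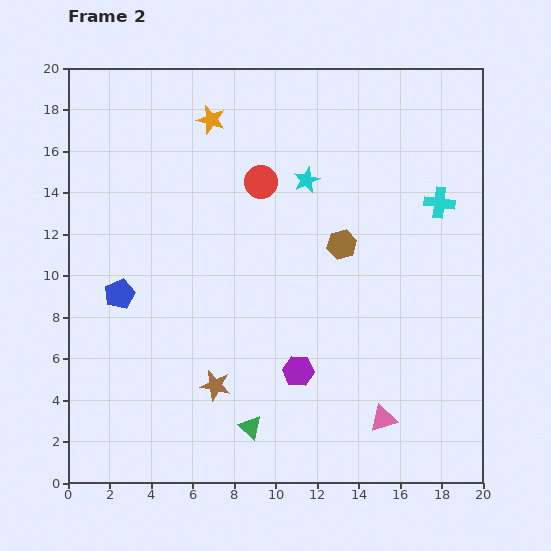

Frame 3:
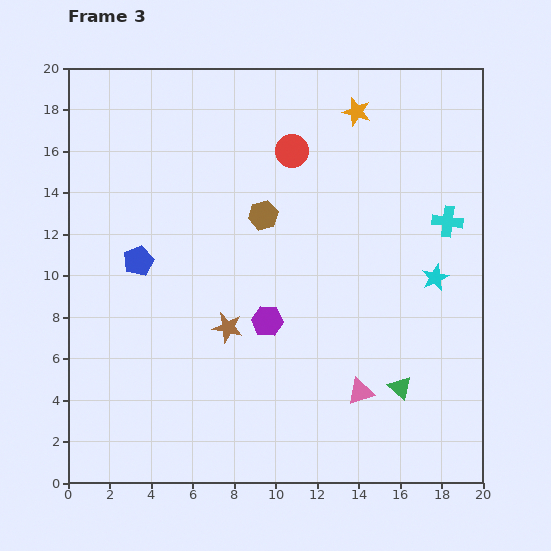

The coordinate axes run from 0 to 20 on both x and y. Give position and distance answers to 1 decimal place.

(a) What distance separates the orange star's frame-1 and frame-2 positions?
7.0

The orange star moved from (13.9, 17.1) to (6.9, 17.5), a distance of √(7.0² + 0.4²) ≈ 7.0.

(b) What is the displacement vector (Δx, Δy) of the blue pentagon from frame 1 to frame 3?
(1.8, 3.2)

The blue pentagon was at (1.6, 7.5) in frame 1 and (3.4, 10.7) in frame 3.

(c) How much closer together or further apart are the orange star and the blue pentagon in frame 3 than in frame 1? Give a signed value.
-2.9

Distance in frame 1: 15.6. Distance in frame 3: 12.7.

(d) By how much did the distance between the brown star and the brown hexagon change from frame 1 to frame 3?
-7.6

Distance in frame 1: 13.3. Distance in frame 3: 5.7.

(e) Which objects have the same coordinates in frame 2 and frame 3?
none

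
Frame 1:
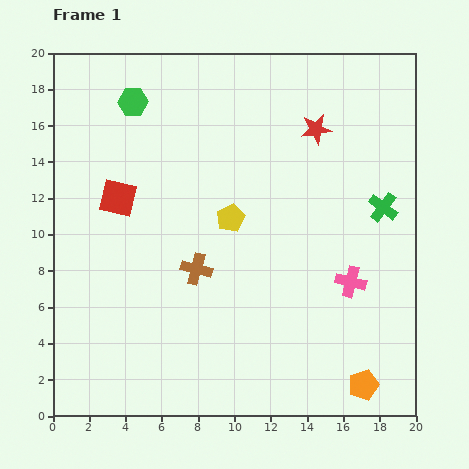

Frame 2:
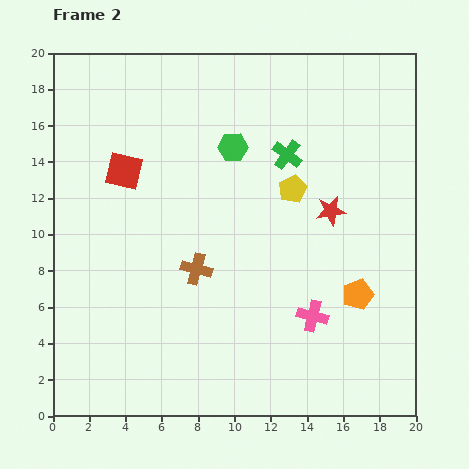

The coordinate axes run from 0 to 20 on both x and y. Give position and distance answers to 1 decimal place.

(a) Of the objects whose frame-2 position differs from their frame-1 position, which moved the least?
the red square

(moved 1.5)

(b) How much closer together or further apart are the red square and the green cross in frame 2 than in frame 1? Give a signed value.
-5.6

Distance in frame 1: 14.6. Distance in frame 2: 9.0.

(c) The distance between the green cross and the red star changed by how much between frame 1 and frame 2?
-1.8

Distance in frame 1: 5.7. Distance in frame 2: 3.9.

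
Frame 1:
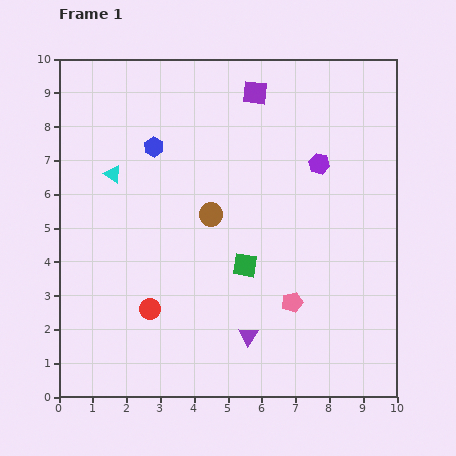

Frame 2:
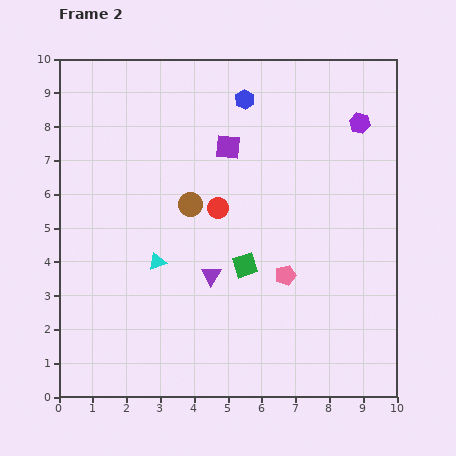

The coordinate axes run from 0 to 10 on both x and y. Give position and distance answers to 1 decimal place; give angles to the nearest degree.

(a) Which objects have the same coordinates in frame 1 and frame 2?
the green square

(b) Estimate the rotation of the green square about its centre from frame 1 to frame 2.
28° counter-clockwise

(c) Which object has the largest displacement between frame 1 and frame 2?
the red circle

(moved 3.6; next 3.0)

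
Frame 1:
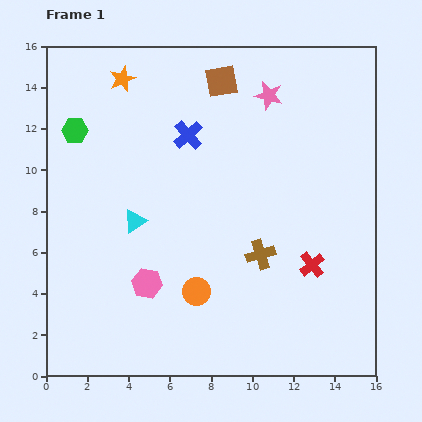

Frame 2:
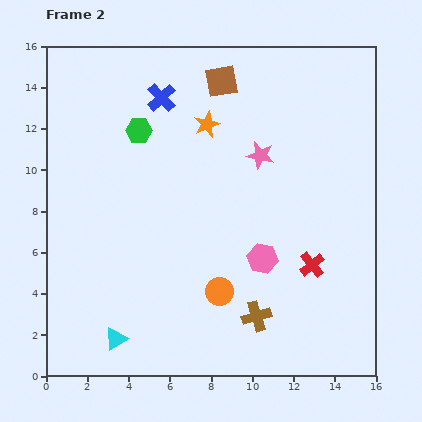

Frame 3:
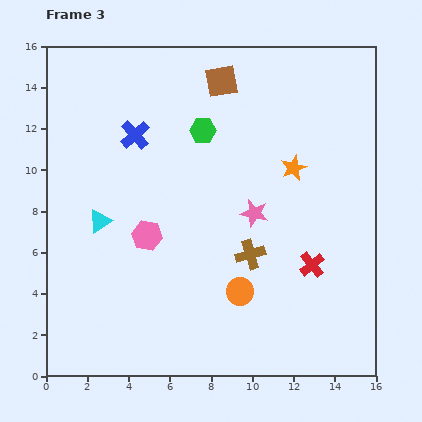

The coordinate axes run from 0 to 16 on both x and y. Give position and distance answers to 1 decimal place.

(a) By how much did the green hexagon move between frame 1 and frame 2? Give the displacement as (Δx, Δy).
(3.1, 0.0)

The green hexagon was at (1.4, 11.9) in frame 1 and (4.5, 11.9) in frame 2.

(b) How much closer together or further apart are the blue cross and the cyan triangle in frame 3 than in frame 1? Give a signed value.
-0.4

Distance in frame 1: 4.9. Distance in frame 3: 4.5.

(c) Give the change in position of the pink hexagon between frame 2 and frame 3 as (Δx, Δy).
(-5.6, 1.1)

The pink hexagon was at (10.5, 5.7) in frame 2 and (4.9, 6.8) in frame 3.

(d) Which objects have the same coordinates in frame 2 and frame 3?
the brown square, the red cross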